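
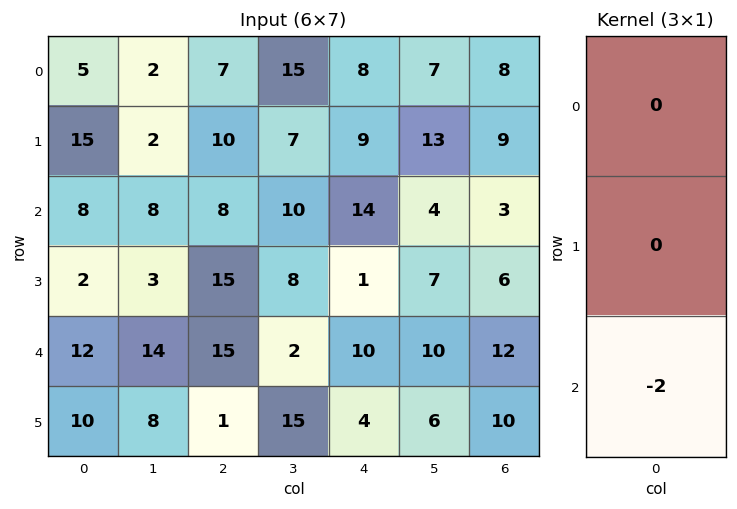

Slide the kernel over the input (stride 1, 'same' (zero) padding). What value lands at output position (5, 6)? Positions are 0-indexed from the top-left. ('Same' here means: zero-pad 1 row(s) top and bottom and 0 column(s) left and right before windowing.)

The receptive field on the zero-padded input at this output position is [12 / 10 / 0]. Elementwise product with the kernel and sum: 0·-2.

0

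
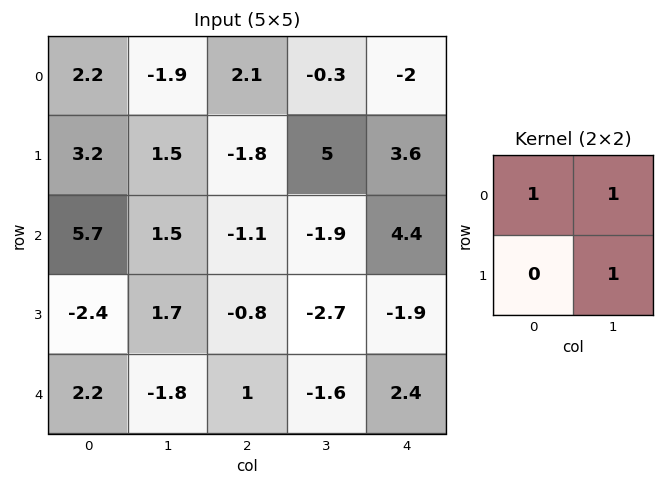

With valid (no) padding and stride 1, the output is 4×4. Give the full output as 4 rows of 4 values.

Output[0,0]: The receptive field on the input at this output position is [2.2 -1.9 / 3.2 1.5]. Elementwise product with the kernel and sum: 2.2·1 + -1.9·1 + 1.5·1.
Output[0,1]: The receptive field on the input at this output position is [-1.9 2.1 / 1.5 -1.8]. Elementwise product with the kernel and sum: -1.9·1 + 2.1·1 + -1.8·1.

1.8 -1.6 6.8 1.3
6.2 -1.4 1.3 13
8.9 -0.4 -5.7 0.6
-2.5 1.9 -5.1 -2.2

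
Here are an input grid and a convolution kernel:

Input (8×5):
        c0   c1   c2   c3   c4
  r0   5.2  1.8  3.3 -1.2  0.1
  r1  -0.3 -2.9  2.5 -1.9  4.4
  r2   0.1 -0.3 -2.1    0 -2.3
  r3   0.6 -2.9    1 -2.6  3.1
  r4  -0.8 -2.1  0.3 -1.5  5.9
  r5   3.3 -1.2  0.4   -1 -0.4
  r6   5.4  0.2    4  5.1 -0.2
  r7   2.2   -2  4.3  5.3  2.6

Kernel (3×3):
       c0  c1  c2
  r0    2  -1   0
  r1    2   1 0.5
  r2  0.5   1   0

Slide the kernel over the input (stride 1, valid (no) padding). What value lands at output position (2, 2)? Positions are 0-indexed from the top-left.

The receptive field on the input at this output position is [-2.1 0 -2.3 / 1 -2.6 3.1 / 0.3 -1.5 5.9]. Elementwise product with the kernel and sum: -2.1·2 + 0·-1 + 1·2 + -2.6·1 + 3.1·0.5 + 0.3·0.5 + -1.5·1.

-4.6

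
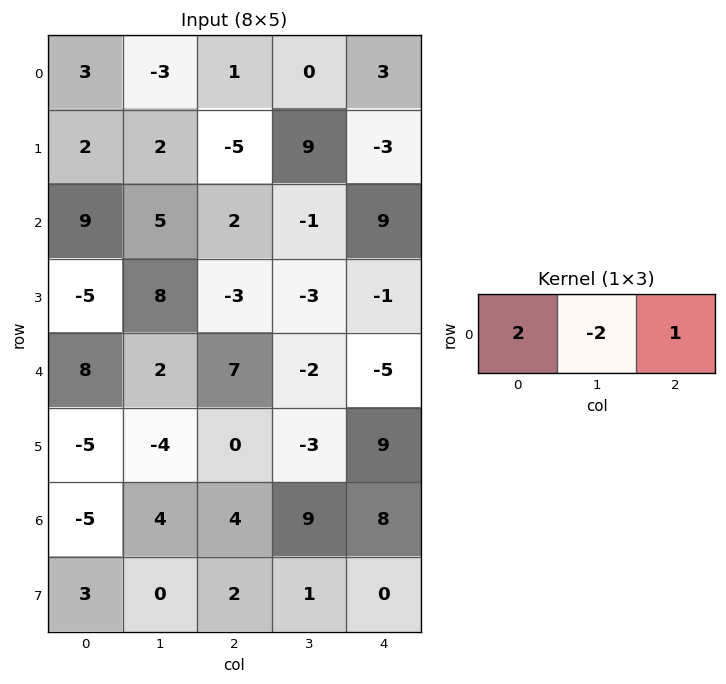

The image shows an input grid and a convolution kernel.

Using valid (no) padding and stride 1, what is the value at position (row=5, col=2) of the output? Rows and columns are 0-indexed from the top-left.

15

The receptive field on the input at this output position is [0 -3 9]. Elementwise product with the kernel and sum: 0·2 + -3·-2 + 9·1.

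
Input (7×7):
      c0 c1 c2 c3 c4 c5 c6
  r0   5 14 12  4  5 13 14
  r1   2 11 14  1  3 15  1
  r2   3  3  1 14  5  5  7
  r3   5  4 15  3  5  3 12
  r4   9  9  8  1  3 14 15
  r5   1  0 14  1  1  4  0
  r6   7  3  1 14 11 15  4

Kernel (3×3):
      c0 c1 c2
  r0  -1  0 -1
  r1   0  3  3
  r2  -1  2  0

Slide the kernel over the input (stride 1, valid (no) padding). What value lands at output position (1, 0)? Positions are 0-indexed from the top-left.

-1

The receptive field on the input at this output position is [2 11 14 / 3 3 1 / 5 4 15]. Elementwise product with the kernel and sum: 2·-1 + 14·-1 + 3·3 + 1·3 + 5·-1 + 4·2.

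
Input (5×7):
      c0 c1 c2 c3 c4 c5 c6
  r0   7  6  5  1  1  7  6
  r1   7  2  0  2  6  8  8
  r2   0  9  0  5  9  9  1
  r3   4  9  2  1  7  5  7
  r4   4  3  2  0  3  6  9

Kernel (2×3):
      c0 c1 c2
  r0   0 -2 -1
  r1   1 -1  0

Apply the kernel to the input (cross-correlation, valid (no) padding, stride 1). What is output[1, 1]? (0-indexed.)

7

The receptive field on the input at this output position is [2 0 2 / 9 0 5]. Elementwise product with the kernel and sum: 0·-2 + 2·-1 + 9·1 + 0·-1.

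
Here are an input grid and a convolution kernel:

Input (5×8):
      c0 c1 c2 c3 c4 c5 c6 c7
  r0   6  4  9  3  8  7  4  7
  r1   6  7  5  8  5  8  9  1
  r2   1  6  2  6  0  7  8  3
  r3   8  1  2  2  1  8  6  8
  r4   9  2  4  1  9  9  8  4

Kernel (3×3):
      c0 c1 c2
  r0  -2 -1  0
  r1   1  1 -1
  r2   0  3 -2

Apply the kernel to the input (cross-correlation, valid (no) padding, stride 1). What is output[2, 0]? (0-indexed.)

The receptive field on the input at this output position is [1 6 2 / 8 1 2 / 9 2 4]. Elementwise product with the kernel and sum: 1·-2 + 6·-1 + 8·1 + 1·1 + 2·-1 + 2·3 + 4·-2.

-3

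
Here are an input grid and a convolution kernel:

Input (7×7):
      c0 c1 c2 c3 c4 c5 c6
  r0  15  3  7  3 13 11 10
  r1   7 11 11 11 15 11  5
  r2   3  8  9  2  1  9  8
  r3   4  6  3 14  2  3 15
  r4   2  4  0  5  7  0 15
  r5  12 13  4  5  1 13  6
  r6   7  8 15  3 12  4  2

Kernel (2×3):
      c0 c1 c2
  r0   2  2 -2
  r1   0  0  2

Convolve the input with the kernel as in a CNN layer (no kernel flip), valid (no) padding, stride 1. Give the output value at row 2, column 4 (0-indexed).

34

The receptive field on the input at this output position is [1 9 8 / 2 3 15]. Elementwise product with the kernel and sum: 1·2 + 9·2 + 8·-2 + 15·2.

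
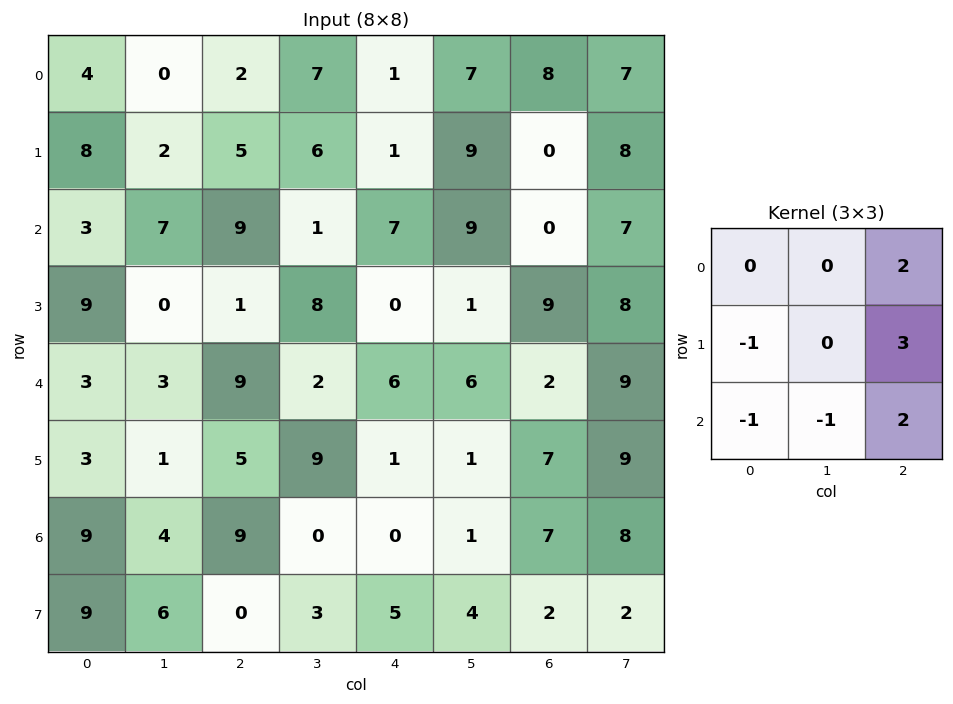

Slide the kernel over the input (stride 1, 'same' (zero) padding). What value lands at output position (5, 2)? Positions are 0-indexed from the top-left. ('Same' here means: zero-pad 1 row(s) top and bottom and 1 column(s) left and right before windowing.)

The receptive field on the zero-padded input at this output position is [3 9 2 / 1 5 9 / 4 9 0]. Elementwise product with the kernel and sum: 2·2 + 1·-1 + 9·3 + 4·-1 + 9·-1 + 0·2.

17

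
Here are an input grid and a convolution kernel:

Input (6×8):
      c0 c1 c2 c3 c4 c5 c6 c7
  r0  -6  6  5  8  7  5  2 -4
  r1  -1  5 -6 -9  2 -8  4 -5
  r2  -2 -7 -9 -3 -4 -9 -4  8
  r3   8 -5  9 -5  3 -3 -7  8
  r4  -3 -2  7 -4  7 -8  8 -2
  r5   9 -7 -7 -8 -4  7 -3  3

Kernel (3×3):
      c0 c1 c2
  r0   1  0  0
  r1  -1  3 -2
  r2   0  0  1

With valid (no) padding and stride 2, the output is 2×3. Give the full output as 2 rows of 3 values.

Output[0,0]: The receptive field on the input at this output position is [-6 6 5 / -1 5 -6 / -2 -7 -9]. Elementwise product with the kernel and sum: -6·1 + -1·-1 + 5·3 + -6·-2 + -9·1.

13 -24 -31
-36 -32 6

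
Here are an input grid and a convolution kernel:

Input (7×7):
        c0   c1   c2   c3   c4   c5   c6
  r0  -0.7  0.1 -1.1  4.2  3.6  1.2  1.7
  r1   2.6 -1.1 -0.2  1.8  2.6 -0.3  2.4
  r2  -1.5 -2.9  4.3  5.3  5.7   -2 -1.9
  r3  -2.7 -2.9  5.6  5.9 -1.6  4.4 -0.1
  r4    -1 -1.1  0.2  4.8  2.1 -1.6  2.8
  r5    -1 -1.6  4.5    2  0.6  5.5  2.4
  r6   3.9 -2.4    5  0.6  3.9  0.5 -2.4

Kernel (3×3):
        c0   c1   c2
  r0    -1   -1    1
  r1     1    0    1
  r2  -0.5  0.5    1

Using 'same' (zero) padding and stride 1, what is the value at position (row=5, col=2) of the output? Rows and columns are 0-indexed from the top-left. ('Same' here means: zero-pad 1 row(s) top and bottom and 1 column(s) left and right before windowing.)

The receptive field on the zero-padded input at this output position is [-1.1 0.2 4.8 / -1.6 4.5 2 / -2.4 5 0.6]. Elementwise product with the kernel and sum: -1.1·-1 + 0.2·-1 + 4.8·1 + -1.6·1 + 2·1 + -2.4·-0.5 + 5·0.5 + 0.6·1.

10.4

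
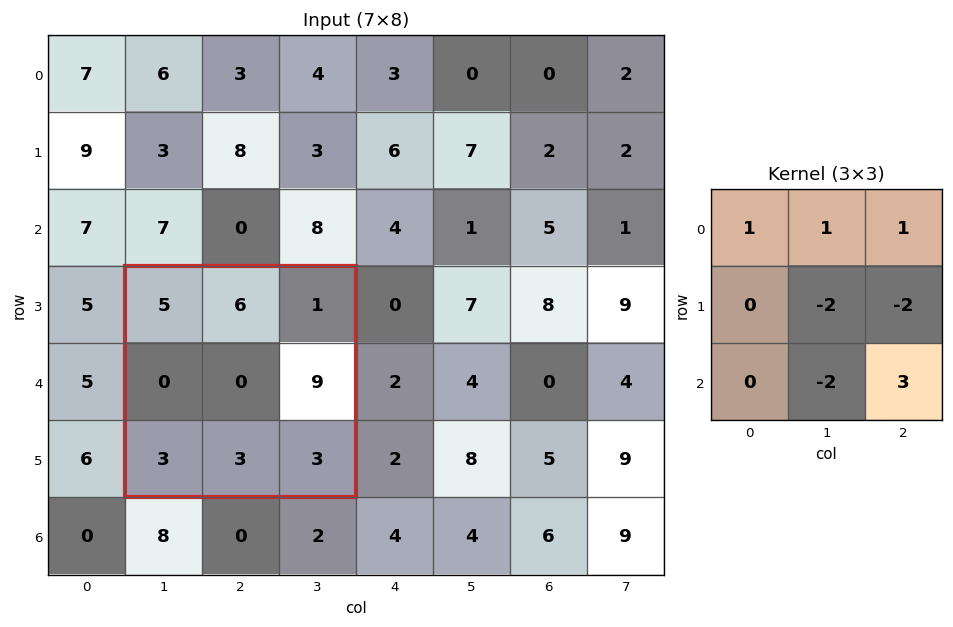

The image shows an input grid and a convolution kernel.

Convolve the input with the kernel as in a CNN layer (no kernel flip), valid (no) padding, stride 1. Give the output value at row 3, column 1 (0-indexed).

-3

The receptive field on the input at this output position is [5 6 1 / 0 0 9 / 3 3 3]. Elementwise product with the kernel and sum: 5·1 + 6·1 + 1·1 + 0·-2 + 9·-2 + 3·-2 + 3·3.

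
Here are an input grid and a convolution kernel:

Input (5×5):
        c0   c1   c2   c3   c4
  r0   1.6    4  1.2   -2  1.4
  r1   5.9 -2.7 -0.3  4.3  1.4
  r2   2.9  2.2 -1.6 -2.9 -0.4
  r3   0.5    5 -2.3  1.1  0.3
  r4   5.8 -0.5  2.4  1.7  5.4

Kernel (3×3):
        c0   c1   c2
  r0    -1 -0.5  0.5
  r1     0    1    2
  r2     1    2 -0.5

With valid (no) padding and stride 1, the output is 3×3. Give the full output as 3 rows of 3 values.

Output[0,0]: The receptive field on the input at this output position is [1.6 4 1.2 / 5.9 -2.7 -0.3 / 2.9 2.2 -1.6]. Elementwise product with the kernel and sum: 1.6·-1 + 4·-0.5 + 1.2·0.5 + -2.7·1 + -0.3·2 + 2.9·1 + 2.2·2 + -1.6·-0.5.
Output[0,1]: The receptive field on the input at this output position is [4 1.2 -2 / -2.7 -0.3 4.3 / 2.2 -1.6 -2.9]. Elementwise product with the kernel and sum: 4·-1 + 1.2·-0.5 + -2·0.5 + -0.3·1 + 4.3·2 + 2.2·1 + -1.6·2 + -2.9·-0.5.

1.8 3.15 0.4
5.95 -2.55 -5.1
-0.8 0.5 7.65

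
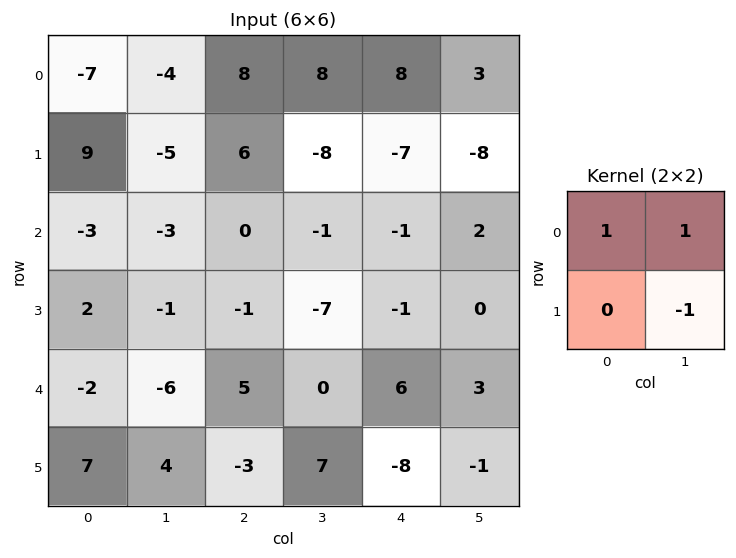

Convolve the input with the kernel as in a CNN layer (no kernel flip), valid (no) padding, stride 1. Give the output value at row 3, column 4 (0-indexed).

-4

The receptive field on the input at this output position is [-1 0 / 6 3]. Elementwise product with the kernel and sum: -1·1 + 0·1 + 3·-1.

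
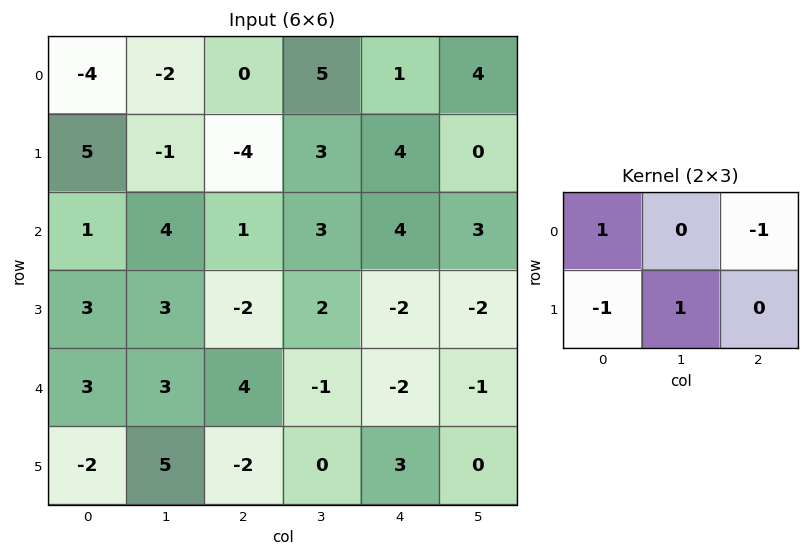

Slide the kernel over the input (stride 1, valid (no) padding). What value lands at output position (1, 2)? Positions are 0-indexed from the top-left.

-6

The receptive field on the input at this output position is [-4 3 4 / 1 3 4]. Elementwise product with the kernel and sum: -4·1 + 4·-1 + 1·-1 + 3·1.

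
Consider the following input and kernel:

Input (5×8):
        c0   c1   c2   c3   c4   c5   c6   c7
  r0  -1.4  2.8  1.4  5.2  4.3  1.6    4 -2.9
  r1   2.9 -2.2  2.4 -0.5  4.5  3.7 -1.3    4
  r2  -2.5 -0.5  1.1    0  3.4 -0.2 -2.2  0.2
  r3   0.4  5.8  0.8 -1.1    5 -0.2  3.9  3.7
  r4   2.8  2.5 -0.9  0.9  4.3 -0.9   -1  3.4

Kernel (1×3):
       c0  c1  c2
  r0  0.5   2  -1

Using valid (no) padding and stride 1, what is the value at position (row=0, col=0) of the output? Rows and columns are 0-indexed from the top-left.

The receptive field on the input at this output position is [-1.4 2.8 1.4]. Elementwise product with the kernel and sum: -1.4·0.5 + 2.8·2 + 1.4·-1.

3.5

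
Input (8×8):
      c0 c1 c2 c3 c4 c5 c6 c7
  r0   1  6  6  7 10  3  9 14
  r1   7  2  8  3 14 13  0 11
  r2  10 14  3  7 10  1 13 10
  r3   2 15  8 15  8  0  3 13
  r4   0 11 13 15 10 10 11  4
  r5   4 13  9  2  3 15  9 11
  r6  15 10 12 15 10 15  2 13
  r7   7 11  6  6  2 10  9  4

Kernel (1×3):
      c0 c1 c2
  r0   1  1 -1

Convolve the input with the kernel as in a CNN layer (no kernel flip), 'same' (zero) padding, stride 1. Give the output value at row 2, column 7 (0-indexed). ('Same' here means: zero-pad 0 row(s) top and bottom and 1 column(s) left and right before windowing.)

23

The receptive field on the zero-padded input at this output position is [13 10 0]. Elementwise product with the kernel and sum: 13·1 + 10·1 + 0·-1.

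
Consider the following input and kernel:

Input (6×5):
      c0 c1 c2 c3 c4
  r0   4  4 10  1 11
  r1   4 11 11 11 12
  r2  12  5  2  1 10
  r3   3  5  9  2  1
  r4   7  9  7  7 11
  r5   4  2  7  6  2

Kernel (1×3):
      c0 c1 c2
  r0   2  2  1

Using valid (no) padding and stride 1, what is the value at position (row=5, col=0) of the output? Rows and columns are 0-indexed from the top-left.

The receptive field on the input at this output position is [4 2 7]. Elementwise product with the kernel and sum: 4·2 + 2·2 + 7·1.

19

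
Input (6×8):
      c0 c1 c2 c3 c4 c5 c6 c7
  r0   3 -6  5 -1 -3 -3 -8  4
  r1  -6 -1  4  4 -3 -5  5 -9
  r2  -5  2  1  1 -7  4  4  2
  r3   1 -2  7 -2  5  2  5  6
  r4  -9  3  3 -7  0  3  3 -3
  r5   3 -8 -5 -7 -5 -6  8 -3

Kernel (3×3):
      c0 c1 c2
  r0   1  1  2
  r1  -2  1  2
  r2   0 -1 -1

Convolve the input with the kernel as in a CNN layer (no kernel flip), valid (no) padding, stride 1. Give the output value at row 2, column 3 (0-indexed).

The receptive field on the input at this output position is [1 -7 4 / -2 5 2 / -7 0 3]. Elementwise product with the kernel and sum: 1·1 + -7·1 + 4·2 + -2·-2 + 5·1 + 2·2 + 0·-1 + 3·-1.

12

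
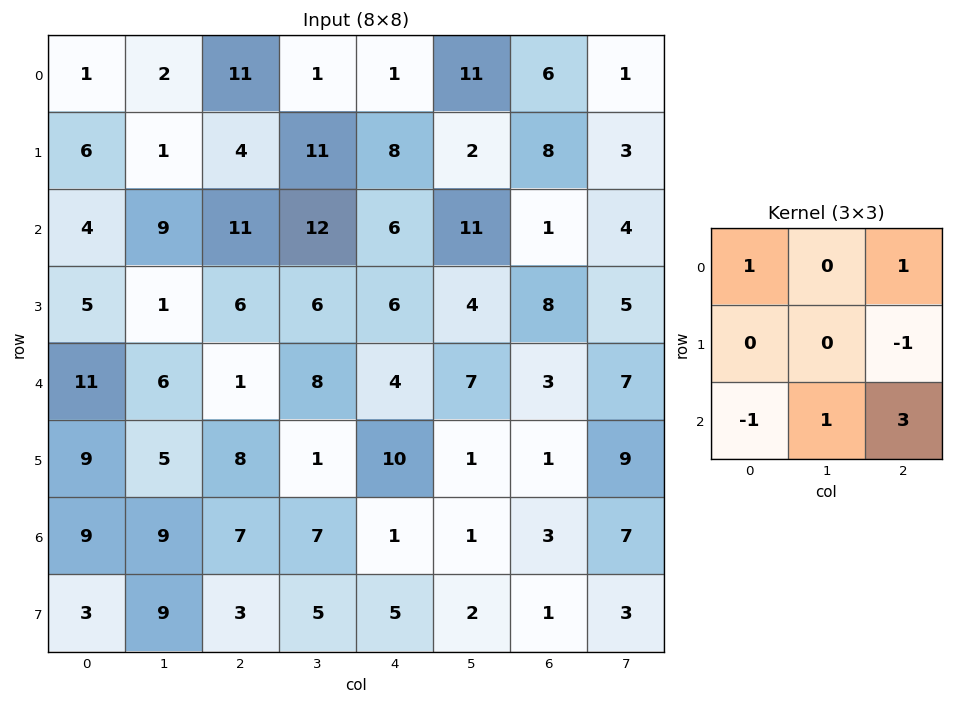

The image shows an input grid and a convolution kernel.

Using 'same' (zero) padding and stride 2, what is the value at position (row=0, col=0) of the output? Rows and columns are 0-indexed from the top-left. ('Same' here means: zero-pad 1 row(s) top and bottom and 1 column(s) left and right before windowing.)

7

The receptive field on the zero-padded input at this output position is [0 0 0 / 0 1 2 / 0 6 1]. Elementwise product with the kernel and sum: 0·1 + 0·1 + 2·-1 + 0·-1 + 6·1 + 1·3.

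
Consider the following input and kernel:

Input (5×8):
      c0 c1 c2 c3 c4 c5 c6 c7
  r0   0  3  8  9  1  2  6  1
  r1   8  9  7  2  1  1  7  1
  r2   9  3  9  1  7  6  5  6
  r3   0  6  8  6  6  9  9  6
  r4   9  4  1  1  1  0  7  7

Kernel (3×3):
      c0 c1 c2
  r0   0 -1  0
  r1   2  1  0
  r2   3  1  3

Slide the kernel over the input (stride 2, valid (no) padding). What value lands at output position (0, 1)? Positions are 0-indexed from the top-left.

The receptive field on the input at this output position is [8 9 1 / 7 2 1 / 9 1 7]. Elementwise product with the kernel and sum: 9·-1 + 7·2 + 2·1 + 9·3 + 1·1 + 7·3.

56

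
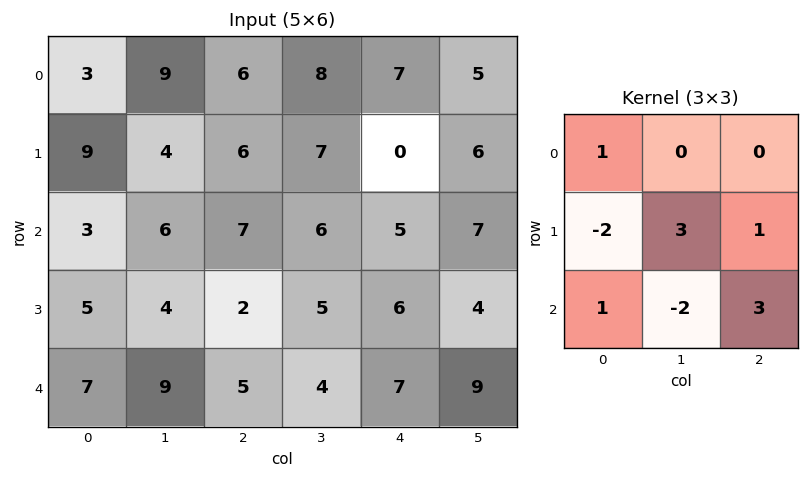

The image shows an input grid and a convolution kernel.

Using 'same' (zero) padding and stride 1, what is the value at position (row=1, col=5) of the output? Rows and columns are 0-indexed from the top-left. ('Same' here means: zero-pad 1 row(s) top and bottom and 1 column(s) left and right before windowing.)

16

The receptive field on the zero-padded input at this output position is [7 5 0 / 0 6 0 / 5 7 0]. Elementwise product with the kernel and sum: 7·1 + 0·-2 + 6·3 + 0·1 + 5·1 + 7·-2 + 0·3.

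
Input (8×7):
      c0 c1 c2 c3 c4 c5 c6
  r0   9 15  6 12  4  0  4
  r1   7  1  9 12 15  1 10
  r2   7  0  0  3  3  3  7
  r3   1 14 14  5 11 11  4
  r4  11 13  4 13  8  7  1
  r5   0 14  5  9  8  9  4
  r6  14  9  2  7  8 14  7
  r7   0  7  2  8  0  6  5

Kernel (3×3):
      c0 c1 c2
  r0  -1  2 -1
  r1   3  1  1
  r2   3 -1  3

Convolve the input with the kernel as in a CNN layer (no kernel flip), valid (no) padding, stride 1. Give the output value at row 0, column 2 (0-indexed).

The receptive field on the input at this output position is [6 12 4 / 9 12 15 / 0 3 3]. Elementwise product with the kernel and sum: 6·-1 + 12·2 + 4·-1 + 9·3 + 12·1 + 15·1 + 0·3 + 3·-1 + 3·3.

74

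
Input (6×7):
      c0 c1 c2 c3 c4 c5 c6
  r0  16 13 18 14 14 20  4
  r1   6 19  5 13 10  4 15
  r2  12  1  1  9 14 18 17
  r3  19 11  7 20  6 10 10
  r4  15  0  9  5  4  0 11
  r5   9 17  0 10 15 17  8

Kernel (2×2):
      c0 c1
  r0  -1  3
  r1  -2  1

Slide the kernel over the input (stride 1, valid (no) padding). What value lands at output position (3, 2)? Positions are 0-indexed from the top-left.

40

The receptive field on the input at this output position is [7 20 / 9 5]. Elementwise product with the kernel and sum: 7·-1 + 20·3 + 9·-2 + 5·1.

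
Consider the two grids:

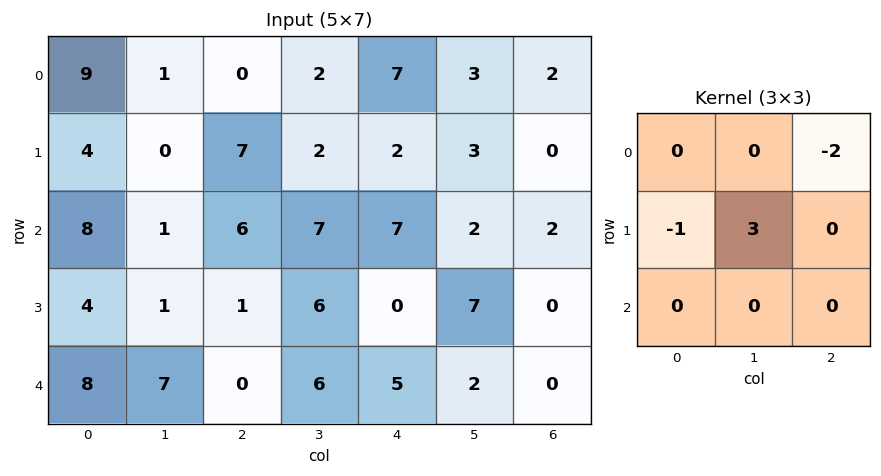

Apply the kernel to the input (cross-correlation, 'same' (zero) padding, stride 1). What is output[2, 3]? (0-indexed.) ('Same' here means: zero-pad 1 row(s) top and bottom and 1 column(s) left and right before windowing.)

11

The receptive field on the zero-padded input at this output position is [7 2 2 / 6 7 7 / 1 6 0]. Elementwise product with the kernel and sum: 2·-2 + 6·-1 + 7·3.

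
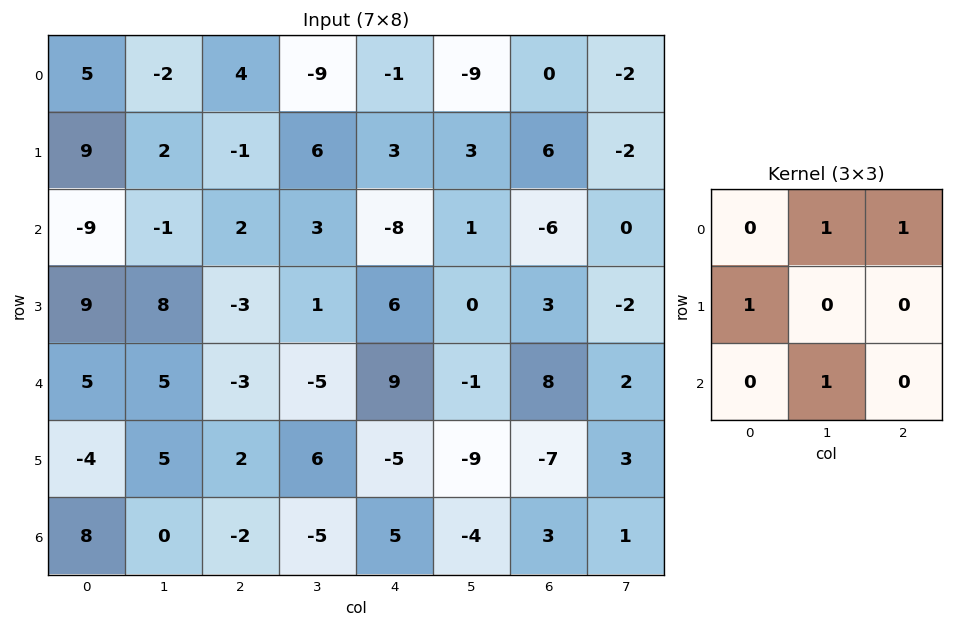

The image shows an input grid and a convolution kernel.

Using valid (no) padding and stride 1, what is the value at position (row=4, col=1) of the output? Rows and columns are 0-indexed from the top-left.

-5

The receptive field on the input at this output position is [5 -3 -5 / 5 2 6 / 0 -2 -5]. Elementwise product with the kernel and sum: -3·1 + -5·1 + 5·1 + -2·1.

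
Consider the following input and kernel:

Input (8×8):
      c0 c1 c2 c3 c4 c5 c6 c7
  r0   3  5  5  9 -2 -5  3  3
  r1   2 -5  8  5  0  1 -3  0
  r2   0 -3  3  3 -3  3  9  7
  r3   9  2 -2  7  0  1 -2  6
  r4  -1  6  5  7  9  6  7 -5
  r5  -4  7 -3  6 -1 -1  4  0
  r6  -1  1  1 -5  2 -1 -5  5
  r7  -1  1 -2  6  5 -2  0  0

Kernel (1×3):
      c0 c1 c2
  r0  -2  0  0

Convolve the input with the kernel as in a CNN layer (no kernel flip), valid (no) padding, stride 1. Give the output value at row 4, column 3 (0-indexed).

-14

The receptive field on the input at this output position is [7 9 6]. Elementwise product with the kernel and sum: 7·-2.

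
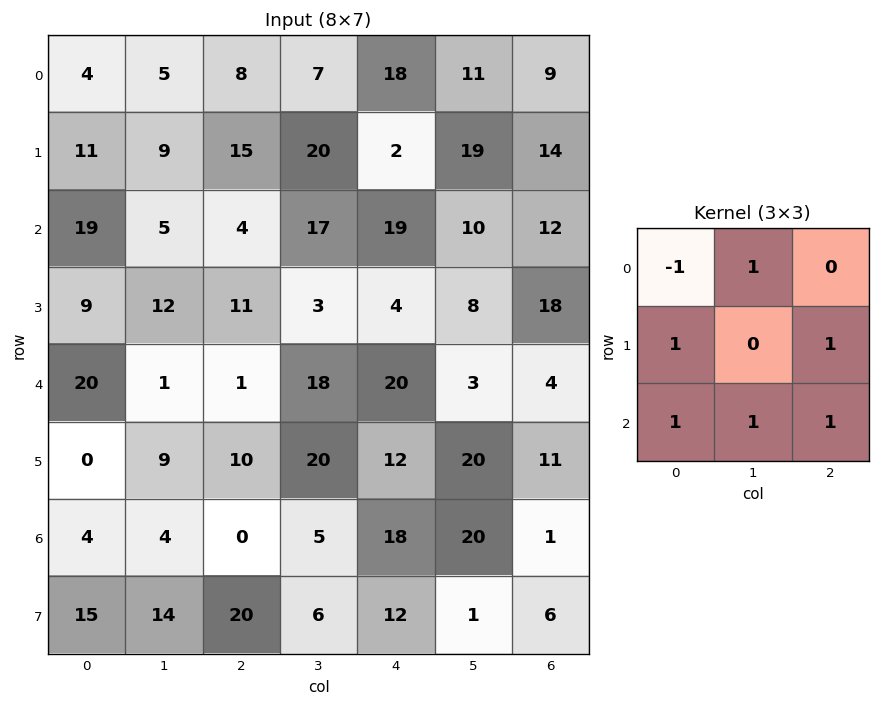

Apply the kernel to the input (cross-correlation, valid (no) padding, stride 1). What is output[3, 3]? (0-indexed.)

74

The receptive field on the input at this output position is [3 4 8 / 18 20 3 / 20 12 20]. Elementwise product with the kernel and sum: 3·-1 + 4·1 + 18·1 + 3·1 + 20·1 + 12·1 + 20·1.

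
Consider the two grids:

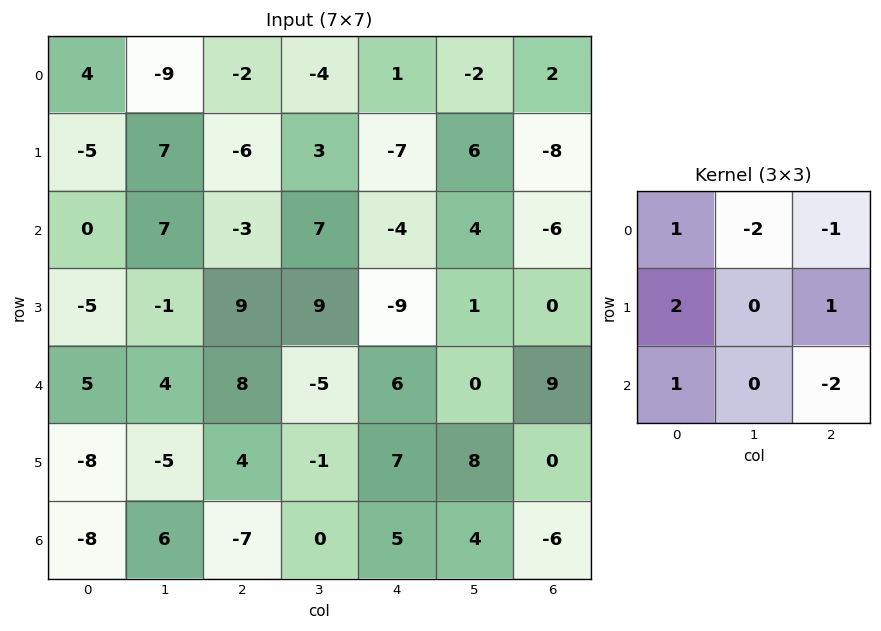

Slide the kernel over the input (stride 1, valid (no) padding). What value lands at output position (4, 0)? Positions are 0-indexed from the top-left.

The receptive field on the input at this output position is [5 4 8 / -8 -5 4 / -8 6 -7]. Elementwise product with the kernel and sum: 5·1 + 4·-2 + 8·-1 + -8·2 + 4·1 + -8·1 + -7·-2.

-17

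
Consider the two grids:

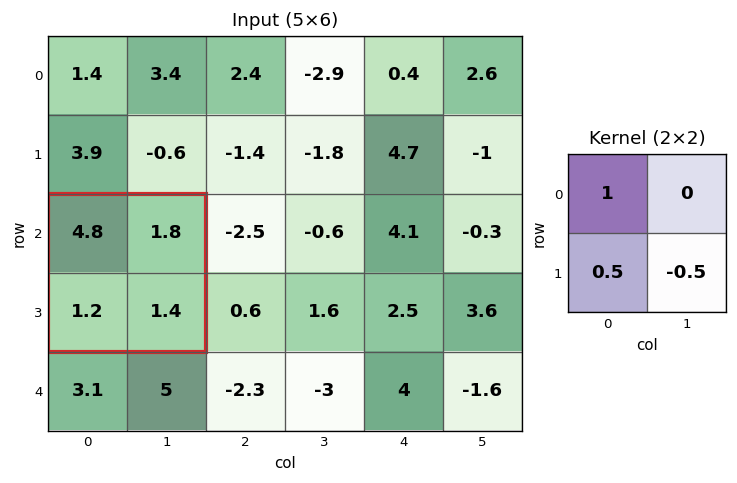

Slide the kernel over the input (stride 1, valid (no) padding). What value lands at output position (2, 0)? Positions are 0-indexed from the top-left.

4.7

The receptive field on the input at this output position is [4.8 1.8 / 1.2 1.4]. Elementwise product with the kernel and sum: 4.8·1 + 1.2·0.5 + 1.4·-0.5.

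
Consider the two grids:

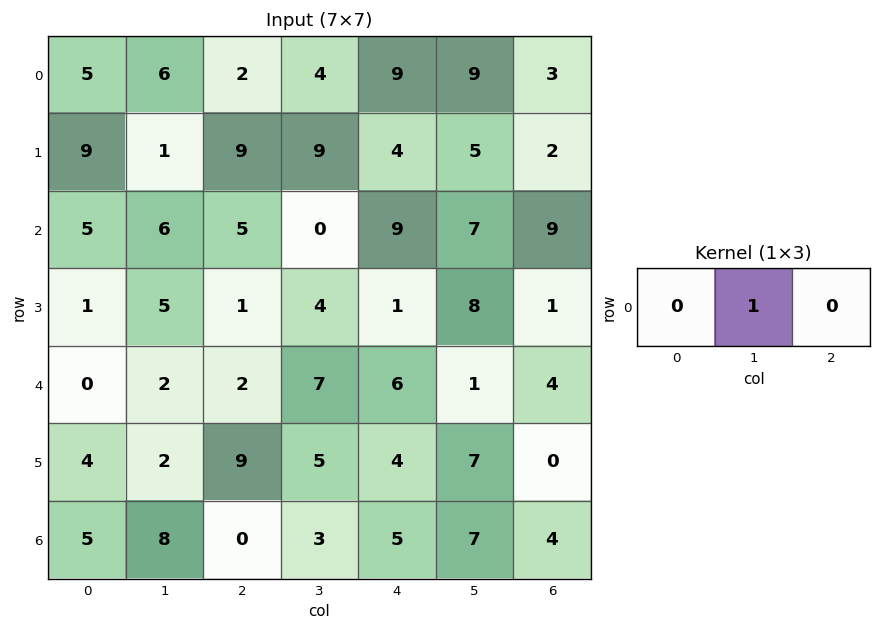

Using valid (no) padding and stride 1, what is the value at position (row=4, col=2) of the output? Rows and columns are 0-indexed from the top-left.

The receptive field on the input at this output position is [2 7 6]. Elementwise product with the kernel and sum: 7·1.

7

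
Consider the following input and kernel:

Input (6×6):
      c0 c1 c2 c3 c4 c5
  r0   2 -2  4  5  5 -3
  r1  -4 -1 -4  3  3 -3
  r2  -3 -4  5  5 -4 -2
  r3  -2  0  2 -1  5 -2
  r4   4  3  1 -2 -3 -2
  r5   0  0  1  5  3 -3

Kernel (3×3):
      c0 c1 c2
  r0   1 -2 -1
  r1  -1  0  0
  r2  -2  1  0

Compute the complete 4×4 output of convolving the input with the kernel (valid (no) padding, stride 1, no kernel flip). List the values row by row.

Output[0,0]: The receptive field on the input at this output position is [2 -2 4 / -4 -1 -4 / -3 -4 5]. Elementwise product with the kernel and sum: 2·1 + -2·-2 + 4·-1 + -4·-1 + -3·-2 + -4·1.
Output[0,1]: The receptive field on the input at this output position is [-2 4 5 / -1 -4 3 / -4 5 5]. Elementwise product with the kernel and sum: -2·1 + 4·-2 + 5·-1 + -1·-1 + -4·-2 + 5·1.

8 -1 -12 -19
9 10 -23 2
-3 -24 -7 17
-8 -5 1 -14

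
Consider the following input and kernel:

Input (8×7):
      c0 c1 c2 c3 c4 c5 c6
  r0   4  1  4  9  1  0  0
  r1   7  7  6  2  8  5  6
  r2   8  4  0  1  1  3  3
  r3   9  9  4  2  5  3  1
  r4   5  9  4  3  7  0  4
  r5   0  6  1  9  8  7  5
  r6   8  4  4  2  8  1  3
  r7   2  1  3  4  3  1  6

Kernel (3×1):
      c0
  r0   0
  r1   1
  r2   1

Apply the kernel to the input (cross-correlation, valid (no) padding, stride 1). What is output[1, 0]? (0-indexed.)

The receptive field on the input at this output position is [7 / 8 / 9]. Elementwise product with the kernel and sum: 8·1 + 9·1.

17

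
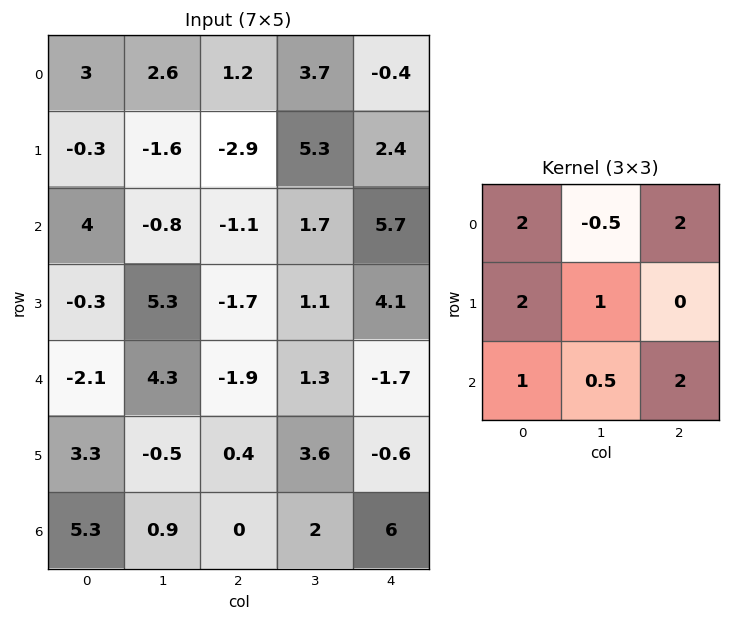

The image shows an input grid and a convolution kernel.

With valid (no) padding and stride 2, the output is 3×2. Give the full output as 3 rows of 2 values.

6.3 10.4
7.15 1.4
1.7 9.55

Output[0,0]: The receptive field on the input at this output position is [3 2.6 1.2 / -0.3 -1.6 -2.9 / 4 -0.8 -1.1]. Elementwise product with the kernel and sum: 3·2 + 2.6·-0.5 + 1.2·2 + -0.3·2 + -1.6·1 + 4·1 + -0.8·0.5 + -1.1·2.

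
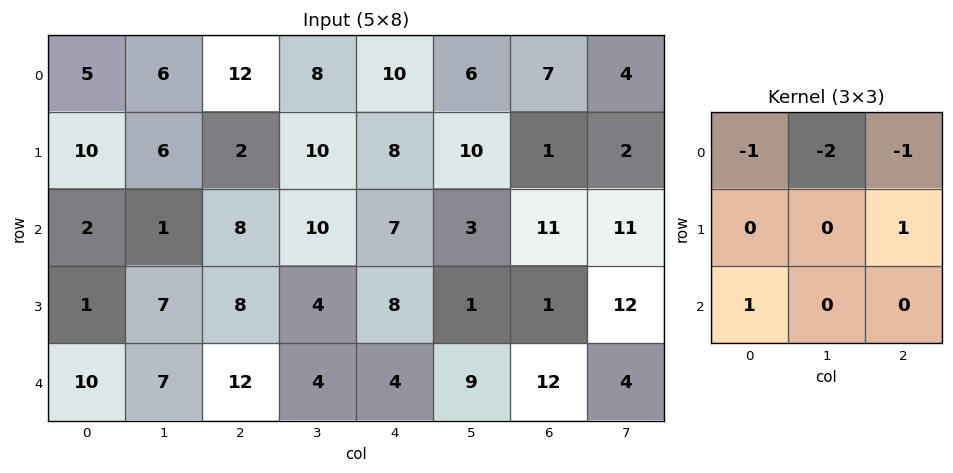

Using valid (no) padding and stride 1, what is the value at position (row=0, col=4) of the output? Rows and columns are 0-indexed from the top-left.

-21

The receptive field on the input at this output position is [10 6 7 / 8 10 1 / 7 3 11]. Elementwise product with the kernel and sum: 10·-1 + 6·-2 + 7·-1 + 1·1 + 7·1.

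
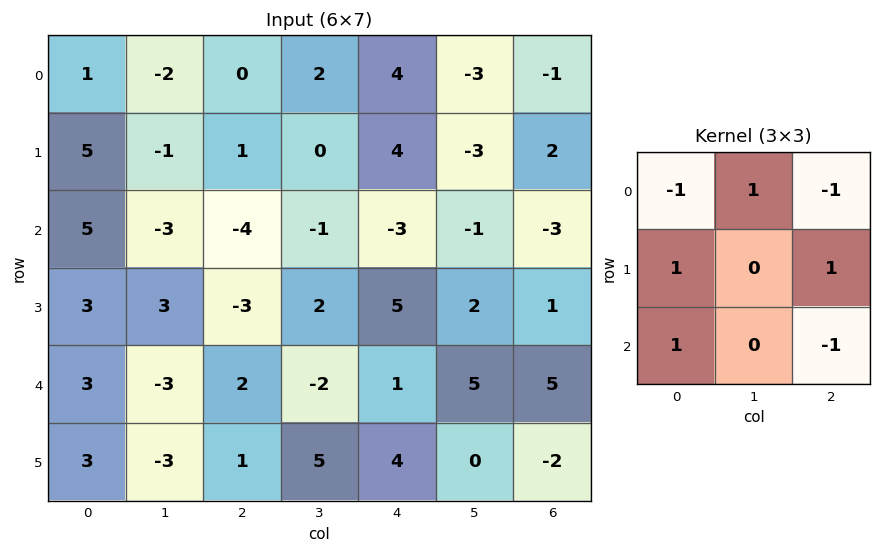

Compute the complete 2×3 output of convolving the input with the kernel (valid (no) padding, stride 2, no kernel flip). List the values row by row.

12 2 0
-3 9 7

Output[0,0]: The receptive field on the input at this output position is [1 -2 0 / 5 -1 1 / 5 -3 -4]. Elementwise product with the kernel and sum: 1·-1 + -2·1 + 0·-1 + 5·1 + 1·1 + 5·1 + -4·-1.
Output[0,1]: The receptive field on the input at this output position is [0 2 4 / 1 0 4 / -4 -1 -3]. Elementwise product with the kernel and sum: 0·-1 + 2·1 + 4·-1 + 1·1 + 4·1 + -4·1 + -3·-1.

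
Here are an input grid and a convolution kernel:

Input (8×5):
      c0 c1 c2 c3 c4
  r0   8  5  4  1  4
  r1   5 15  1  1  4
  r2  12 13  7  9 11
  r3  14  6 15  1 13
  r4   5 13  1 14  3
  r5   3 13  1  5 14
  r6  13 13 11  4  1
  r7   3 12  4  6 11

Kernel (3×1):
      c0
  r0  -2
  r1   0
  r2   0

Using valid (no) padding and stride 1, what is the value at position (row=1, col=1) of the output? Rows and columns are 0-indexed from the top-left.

-30

The receptive field on the input at this output position is [15 / 13 / 6]. Elementwise product with the kernel and sum: 15·-2.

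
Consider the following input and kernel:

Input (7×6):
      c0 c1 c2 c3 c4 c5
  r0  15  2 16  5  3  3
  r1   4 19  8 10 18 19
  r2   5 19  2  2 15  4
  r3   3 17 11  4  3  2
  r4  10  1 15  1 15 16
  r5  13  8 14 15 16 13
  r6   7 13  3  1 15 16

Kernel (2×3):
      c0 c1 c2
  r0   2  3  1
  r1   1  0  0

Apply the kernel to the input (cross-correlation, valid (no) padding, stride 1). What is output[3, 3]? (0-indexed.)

The receptive field on the input at this output position is [4 3 2 / 1 15 16]. Elementwise product with the kernel and sum: 4·2 + 3·3 + 2·1 + 1·1.

20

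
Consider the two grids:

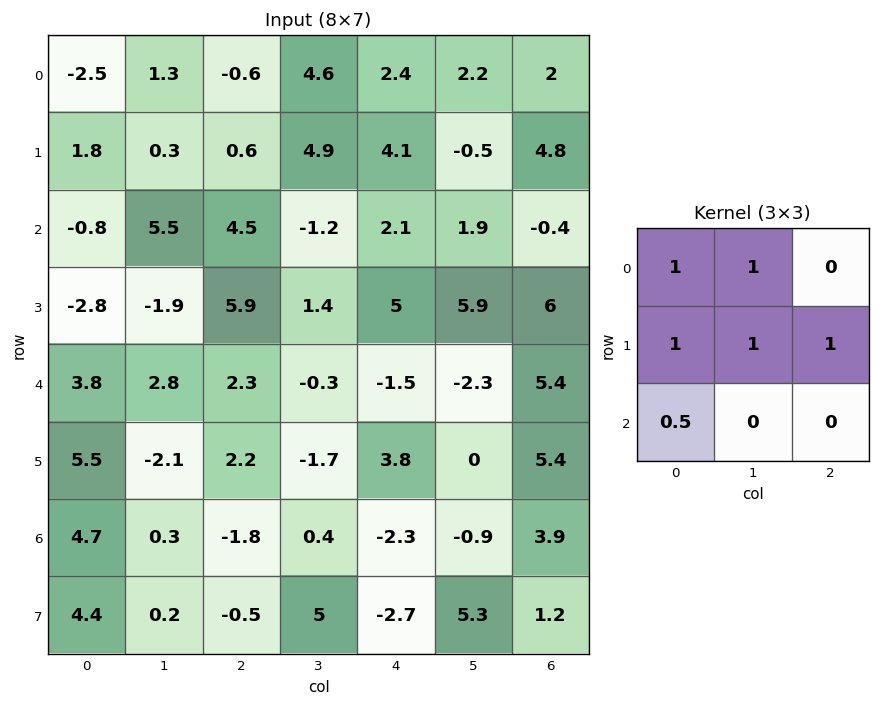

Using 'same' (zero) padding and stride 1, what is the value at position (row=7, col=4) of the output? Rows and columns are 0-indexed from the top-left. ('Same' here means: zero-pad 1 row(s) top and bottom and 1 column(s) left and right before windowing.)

5.7

The receptive field on the zero-padded input at this output position is [0.4 -2.3 -0.9 / 5 -2.7 5.3 / 0 0 0]. Elementwise product with the kernel and sum: 0.4·1 + -2.3·1 + 5·1 + -2.7·1 + 5.3·1 + 0·0.5.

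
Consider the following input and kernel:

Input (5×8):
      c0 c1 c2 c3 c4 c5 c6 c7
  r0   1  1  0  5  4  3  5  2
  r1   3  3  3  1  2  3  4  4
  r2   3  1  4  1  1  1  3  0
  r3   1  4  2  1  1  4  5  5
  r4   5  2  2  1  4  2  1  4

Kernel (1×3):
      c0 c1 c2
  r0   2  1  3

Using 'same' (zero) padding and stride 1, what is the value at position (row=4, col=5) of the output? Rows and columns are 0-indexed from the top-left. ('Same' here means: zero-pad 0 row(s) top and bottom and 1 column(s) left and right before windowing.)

The receptive field on the zero-padded input at this output position is [4 2 1]. Elementwise product with the kernel and sum: 4·2 + 2·1 + 1·3.

13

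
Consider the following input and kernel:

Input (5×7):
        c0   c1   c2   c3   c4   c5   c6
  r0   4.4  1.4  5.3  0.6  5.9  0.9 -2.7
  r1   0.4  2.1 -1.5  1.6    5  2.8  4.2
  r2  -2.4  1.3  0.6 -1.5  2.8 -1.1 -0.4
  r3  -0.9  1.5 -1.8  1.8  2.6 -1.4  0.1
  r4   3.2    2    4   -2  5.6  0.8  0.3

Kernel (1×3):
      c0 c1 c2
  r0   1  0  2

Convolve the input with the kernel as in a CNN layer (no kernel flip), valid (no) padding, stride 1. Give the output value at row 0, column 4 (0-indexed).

The receptive field on the input at this output position is [5.9 0.9 -2.7]. Elementwise product with the kernel and sum: 5.9·1 + -2.7·2.

0.5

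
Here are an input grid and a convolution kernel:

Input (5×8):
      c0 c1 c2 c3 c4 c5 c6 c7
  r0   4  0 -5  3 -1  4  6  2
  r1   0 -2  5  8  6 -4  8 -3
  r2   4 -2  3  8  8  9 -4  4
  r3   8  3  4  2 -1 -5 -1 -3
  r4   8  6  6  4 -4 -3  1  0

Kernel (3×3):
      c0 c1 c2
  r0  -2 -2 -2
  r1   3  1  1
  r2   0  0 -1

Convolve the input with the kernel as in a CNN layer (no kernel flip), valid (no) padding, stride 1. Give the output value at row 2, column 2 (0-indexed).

The receptive field on the input at this output position is [3 8 8 / 4 2 -1 / 6 4 -4]. Elementwise product with the kernel and sum: 3·-2 + 8·-2 + 8·-2 + 4·3 + 2·1 + -1·1 + -4·-1.

-21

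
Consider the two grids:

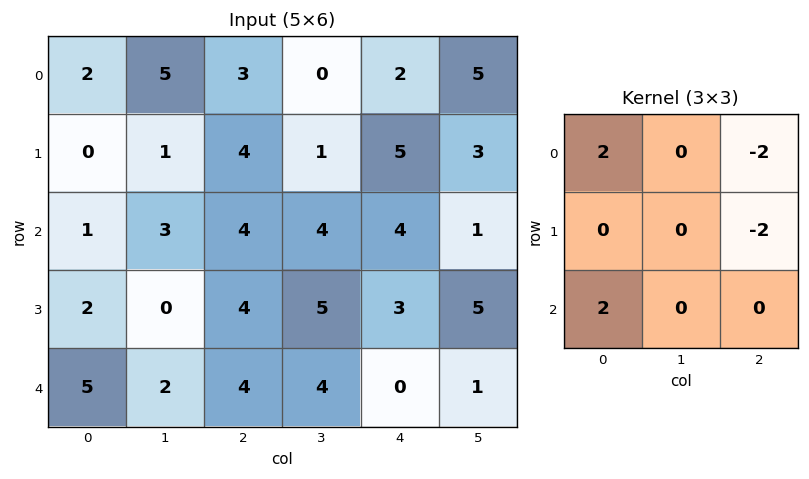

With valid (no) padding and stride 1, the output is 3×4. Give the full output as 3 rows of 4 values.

Output[0,0]: The receptive field on the input at this output position is [2 5 3 / 0 1 4 / 1 3 4]. Elementwise product with the kernel and sum: 2·2 + 3·-2 + 4·-2 + 1·2.
Output[0,1]: The receptive field on the input at this output position is [5 3 0 / 1 4 1 / 3 4 4]. Elementwise product with the kernel and sum: 5·2 + 0·-2 + 1·-2 + 3·2.

-8 14 0 -8
-12 -8 -2 4
-4 -8 2 4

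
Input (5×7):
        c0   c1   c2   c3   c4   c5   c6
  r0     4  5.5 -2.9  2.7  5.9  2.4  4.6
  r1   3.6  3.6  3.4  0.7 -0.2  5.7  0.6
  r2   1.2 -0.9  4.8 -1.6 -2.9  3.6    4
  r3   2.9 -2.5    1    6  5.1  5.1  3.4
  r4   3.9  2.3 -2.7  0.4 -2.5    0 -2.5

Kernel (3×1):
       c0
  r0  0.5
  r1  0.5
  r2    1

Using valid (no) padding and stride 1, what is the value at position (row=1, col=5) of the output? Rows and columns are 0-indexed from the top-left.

The receptive field on the input at this output position is [5.7 / 3.6 / 5.1]. Elementwise product with the kernel and sum: 5.7·0.5 + 3.6·0.5 + 5.1·1.

9.75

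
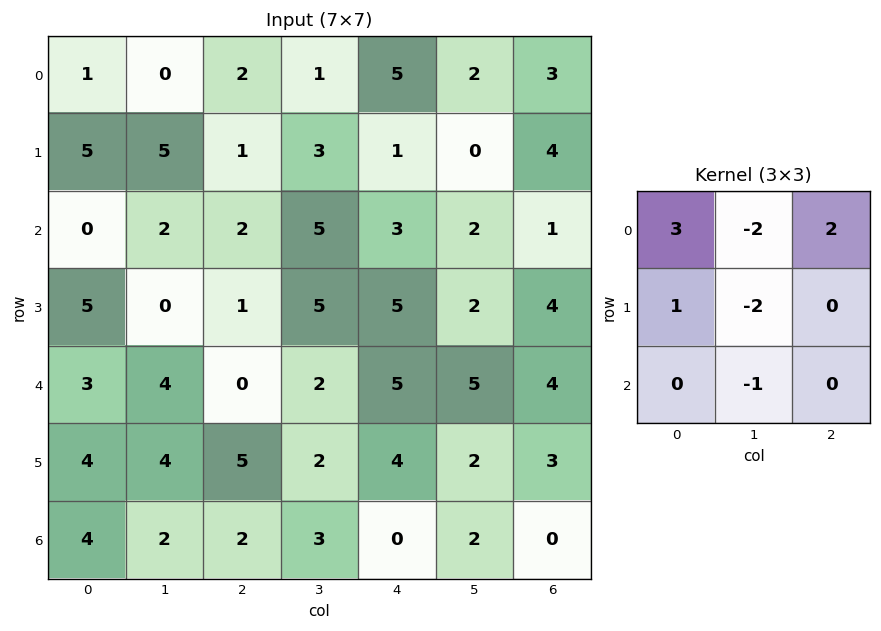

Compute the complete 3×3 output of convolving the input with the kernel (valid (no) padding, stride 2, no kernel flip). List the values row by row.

0 4 16
1 -9 3
-5 4 11

Output[0,0]: The receptive field on the input at this output position is [1 0 2 / 5 5 1 / 0 2 2]. Elementwise product with the kernel and sum: 1·3 + 0·-2 + 2·2 + 5·1 + 5·-2 + 2·-1.
Output[0,1]: The receptive field on the input at this output position is [2 1 5 / 1 3 1 / 2 5 3]. Elementwise product with the kernel and sum: 2·3 + 1·-2 + 5·2 + 1·1 + 3·-2 + 5·-1.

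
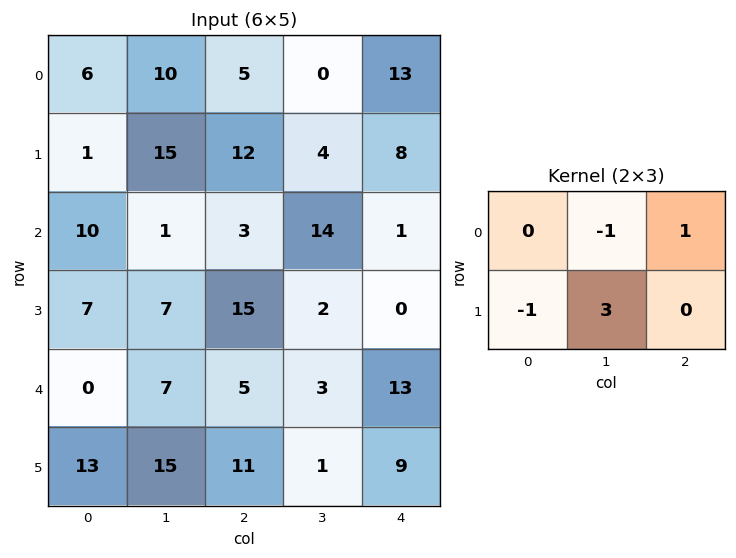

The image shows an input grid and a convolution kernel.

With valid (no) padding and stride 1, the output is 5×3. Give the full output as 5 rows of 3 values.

Output[0,0]: The receptive field on the input at this output position is [6 10 5 / 1 15 12]. Elementwise product with the kernel and sum: 10·-1 + 5·1 + 1·-1 + 15·3.

39 16 13
-10 0 43
16 49 -22
29 -5 2
30 16 2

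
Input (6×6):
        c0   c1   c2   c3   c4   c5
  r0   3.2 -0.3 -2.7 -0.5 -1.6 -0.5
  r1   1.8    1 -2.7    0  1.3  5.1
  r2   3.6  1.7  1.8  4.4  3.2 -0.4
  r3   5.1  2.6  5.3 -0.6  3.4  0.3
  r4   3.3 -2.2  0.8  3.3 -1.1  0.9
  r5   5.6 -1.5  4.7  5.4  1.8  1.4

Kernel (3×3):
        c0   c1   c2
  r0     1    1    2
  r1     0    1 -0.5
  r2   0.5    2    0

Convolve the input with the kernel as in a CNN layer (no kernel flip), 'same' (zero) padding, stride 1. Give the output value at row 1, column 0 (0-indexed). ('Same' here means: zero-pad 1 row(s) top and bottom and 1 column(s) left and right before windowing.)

11.1

The receptive field on the zero-padded input at this output position is [0 3.2 -0.3 / 0 1.8 1 / 0 3.6 1.7]. Elementwise product with the kernel and sum: 0·1 + 3.2·1 + -0.3·2 + 1.8·1 + 1·-0.5 + 0·0.5 + 3.6·2.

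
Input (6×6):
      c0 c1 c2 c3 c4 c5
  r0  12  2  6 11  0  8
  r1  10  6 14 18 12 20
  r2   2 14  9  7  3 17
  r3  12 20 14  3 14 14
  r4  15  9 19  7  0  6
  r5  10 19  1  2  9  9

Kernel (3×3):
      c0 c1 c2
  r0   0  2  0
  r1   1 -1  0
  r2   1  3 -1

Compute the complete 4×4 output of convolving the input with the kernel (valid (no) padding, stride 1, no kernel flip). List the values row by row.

Output[0,0]: The receptive field on the input at this output position is [12 2 6 / 10 6 14 / 2 14 9]. Elementwise product with the kernel and sum: 2·2 + 10·1 + 6·-1 + 2·1 + 14·3 + 9·-1.
Output[0,1]: The receptive field on the input at this output position is [2 6 11 / 6 14 18 / 14 9 7]. Elementwise product with the kernel and sum: 6·2 + 6·1 + 14·-1 + 14·1 + 9·3 + 7·-1.

43 38 45 5
58 92 47 59
43 83 65 -4
112 38 16 55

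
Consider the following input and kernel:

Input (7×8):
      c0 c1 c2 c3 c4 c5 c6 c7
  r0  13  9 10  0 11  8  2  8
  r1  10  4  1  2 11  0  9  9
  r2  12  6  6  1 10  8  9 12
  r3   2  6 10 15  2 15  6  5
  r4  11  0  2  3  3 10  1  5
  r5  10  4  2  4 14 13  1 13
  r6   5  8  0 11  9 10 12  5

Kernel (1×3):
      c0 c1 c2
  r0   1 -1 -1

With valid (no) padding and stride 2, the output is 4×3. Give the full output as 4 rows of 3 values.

Output[0,0]: The receptive field on the input at this output position is [13 9 10]. Elementwise product with the kernel and sum: 13·1 + 9·-1 + 10·-1.

-6 -1 1
0 -5 -7
9 -4 -8
-3 -20 -13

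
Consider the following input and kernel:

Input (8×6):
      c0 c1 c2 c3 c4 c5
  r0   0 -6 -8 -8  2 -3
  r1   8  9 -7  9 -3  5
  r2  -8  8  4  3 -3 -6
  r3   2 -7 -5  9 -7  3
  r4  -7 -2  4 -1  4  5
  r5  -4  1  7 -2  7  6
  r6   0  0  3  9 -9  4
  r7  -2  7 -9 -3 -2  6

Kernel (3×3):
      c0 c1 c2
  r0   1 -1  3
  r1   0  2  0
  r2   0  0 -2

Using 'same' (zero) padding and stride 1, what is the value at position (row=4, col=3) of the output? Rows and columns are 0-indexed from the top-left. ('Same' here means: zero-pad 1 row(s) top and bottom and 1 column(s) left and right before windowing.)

-51

The receptive field on the zero-padded input at this output position is [-5 9 -7 / 4 -1 4 / 7 -2 7]. Elementwise product with the kernel and sum: -5·1 + 9·-1 + -7·3 + -1·2 + 7·-2.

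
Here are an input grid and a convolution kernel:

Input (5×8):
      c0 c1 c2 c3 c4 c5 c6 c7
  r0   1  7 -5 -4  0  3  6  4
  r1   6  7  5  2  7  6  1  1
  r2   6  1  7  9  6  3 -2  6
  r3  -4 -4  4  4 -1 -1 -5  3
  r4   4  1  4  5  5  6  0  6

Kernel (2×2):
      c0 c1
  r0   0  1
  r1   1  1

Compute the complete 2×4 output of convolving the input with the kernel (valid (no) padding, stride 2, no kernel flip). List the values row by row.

Output[0,0]: The receptive field on the input at this output position is [1 7 / 6 7]. Elementwise product with the kernel and sum: 7·1 + 6·1 + 7·1.
Output[0,1]: The receptive field on the input at this output position is [-5 -4 / 5 2]. Elementwise product with the kernel and sum: -4·1 + 5·1 + 2·1.

20 3 16 6
-7 17 1 4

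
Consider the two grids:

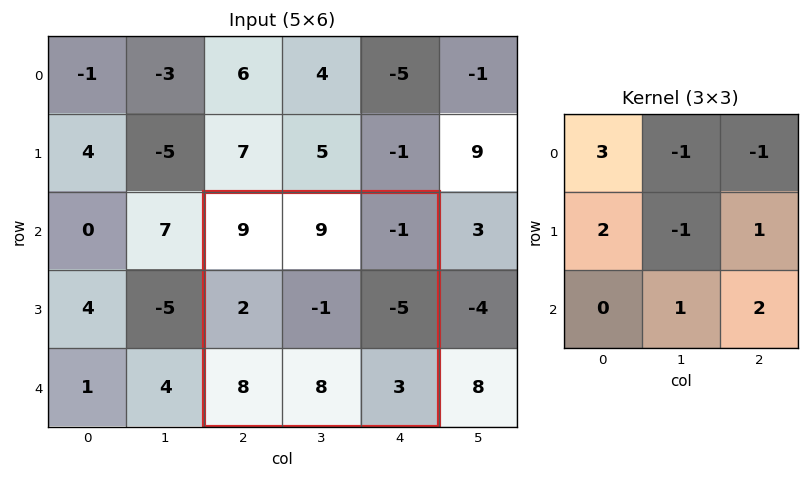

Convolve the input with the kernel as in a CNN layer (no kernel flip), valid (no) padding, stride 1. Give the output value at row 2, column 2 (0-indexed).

33

The receptive field on the input at this output position is [9 9 -1 / 2 -1 -5 / 8 8 3]. Elementwise product with the kernel and sum: 9·3 + 9·-1 + -1·-1 + 2·2 + -1·-1 + -5·1 + 8·1 + 3·2.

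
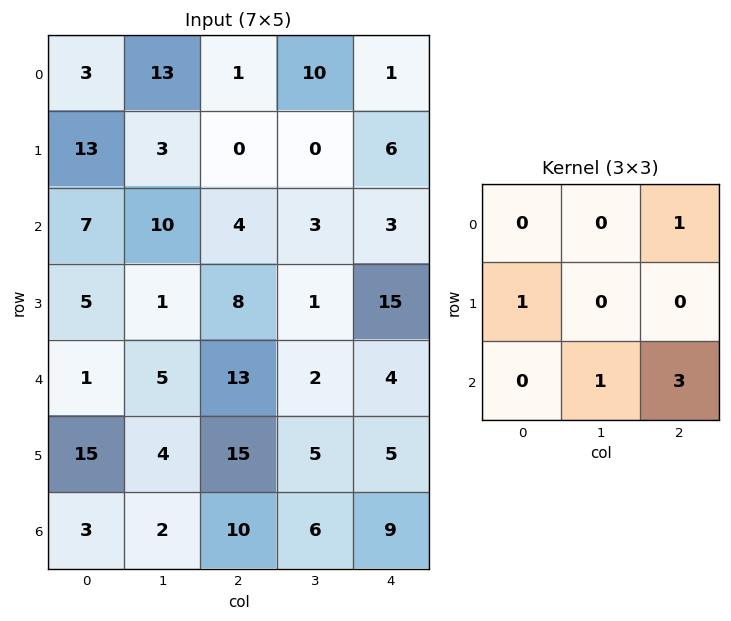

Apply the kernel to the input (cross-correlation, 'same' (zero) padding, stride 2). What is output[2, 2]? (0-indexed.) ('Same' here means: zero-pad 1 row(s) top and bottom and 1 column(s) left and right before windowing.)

7

The receptive field on the zero-padded input at this output position is [1 15 0 / 2 4 0 / 5 5 0]. Elementwise product with the kernel and sum: 0·1 + 2·1 + 5·1 + 0·3.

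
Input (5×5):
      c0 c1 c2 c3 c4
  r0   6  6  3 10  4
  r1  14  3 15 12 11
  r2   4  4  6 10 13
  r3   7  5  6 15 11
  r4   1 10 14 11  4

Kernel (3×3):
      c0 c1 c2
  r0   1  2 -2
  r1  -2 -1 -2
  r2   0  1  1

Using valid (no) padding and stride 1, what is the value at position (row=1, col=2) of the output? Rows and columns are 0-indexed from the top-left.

-5

The receptive field on the input at this output position is [15 12 11 / 6 10 13 / 6 15 11]. Elementwise product with the kernel and sum: 15·1 + 12·2 + 11·-2 + 6·-2 + 10·-1 + 13·-2 + 15·1 + 11·1.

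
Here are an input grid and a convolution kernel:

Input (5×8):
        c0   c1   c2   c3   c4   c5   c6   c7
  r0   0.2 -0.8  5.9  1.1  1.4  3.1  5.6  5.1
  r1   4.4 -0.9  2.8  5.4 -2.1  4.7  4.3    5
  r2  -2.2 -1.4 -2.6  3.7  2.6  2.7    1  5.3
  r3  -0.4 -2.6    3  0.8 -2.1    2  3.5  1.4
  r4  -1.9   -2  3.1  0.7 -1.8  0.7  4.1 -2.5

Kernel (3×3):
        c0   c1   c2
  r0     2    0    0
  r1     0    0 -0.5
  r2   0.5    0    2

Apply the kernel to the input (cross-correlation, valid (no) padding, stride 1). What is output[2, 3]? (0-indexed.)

The receptive field on the input at this output position is [3.7 2.6 2.7 / 0.8 -2.1 2 / 0.7 -1.8 0.7]. Elementwise product with the kernel and sum: 3.7·2 + 2·-0.5 + 0.7·0.5 + 0.7·2.

8.15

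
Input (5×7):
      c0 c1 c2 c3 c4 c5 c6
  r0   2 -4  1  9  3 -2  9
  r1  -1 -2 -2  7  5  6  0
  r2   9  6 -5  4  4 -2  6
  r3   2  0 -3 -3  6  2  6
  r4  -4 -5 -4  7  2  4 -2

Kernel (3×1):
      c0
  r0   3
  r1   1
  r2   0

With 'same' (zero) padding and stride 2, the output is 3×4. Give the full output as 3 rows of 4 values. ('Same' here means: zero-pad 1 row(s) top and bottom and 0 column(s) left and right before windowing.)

2 1 3 9
6 -11 19 6
2 -13 20 16

Output[0,0]: The receptive field on the zero-padded input at this output position is [0 / 2 / -1]. Elementwise product with the kernel and sum: 0·3 + 2·1.
Output[0,1]: The receptive field on the zero-padded input at this output position is [0 / 1 / -2]. Elementwise product with the kernel and sum: 0·3 + 1·1.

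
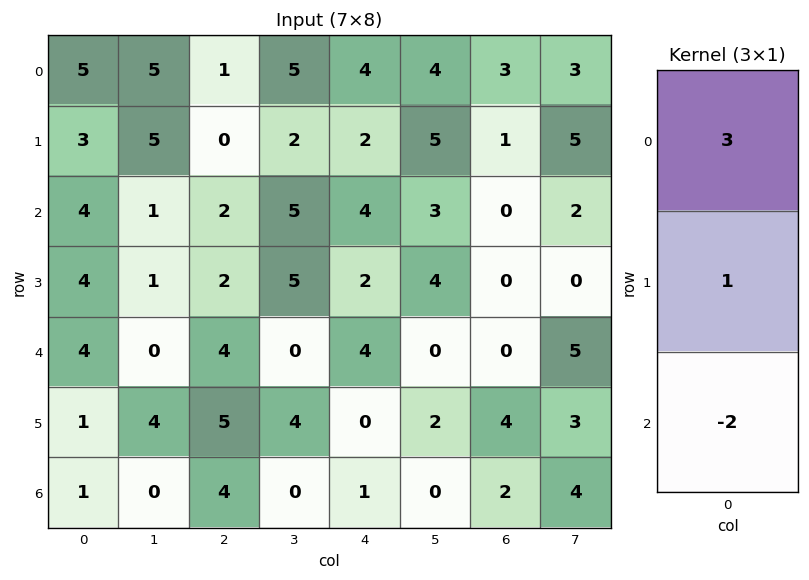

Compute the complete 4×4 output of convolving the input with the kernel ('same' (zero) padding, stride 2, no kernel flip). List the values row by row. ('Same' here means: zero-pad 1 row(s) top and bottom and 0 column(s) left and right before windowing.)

-1 1 0 1
5 -2 6 3
14 0 10 -8
4 19 1 14

Output[0,0]: The receptive field on the zero-padded input at this output position is [0 / 5 / 3]. Elementwise product with the kernel and sum: 0·3 + 5·1 + 3·-2.
Output[0,1]: The receptive field on the zero-padded input at this output position is [0 / 1 / 0]. Elementwise product with the kernel and sum: 0·3 + 1·1 + 0·-2.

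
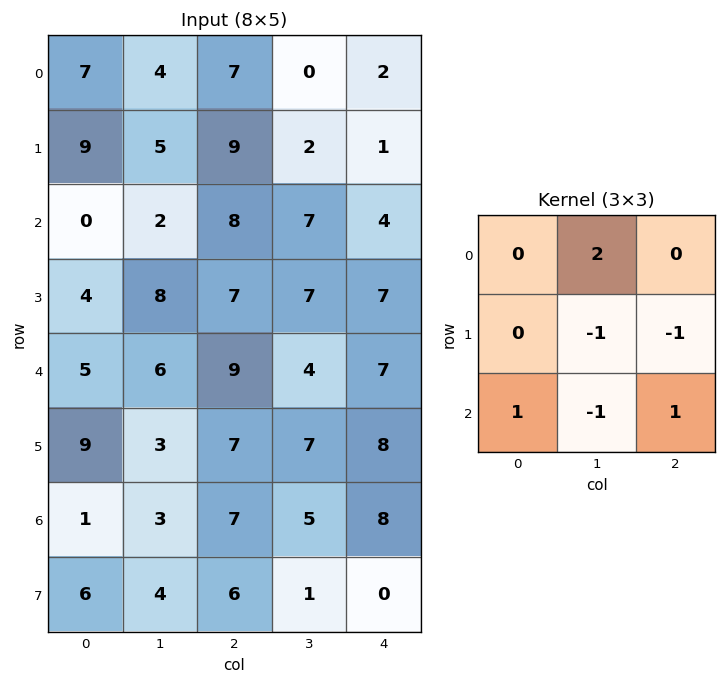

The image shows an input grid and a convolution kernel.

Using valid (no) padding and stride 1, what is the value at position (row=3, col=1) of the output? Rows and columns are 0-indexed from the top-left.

The receptive field on the input at this output position is [8 7 7 / 6 9 4 / 3 7 7]. Elementwise product with the kernel and sum: 7·2 + 9·-1 + 4·-1 + 3·1 + 7·-1 + 7·1.

4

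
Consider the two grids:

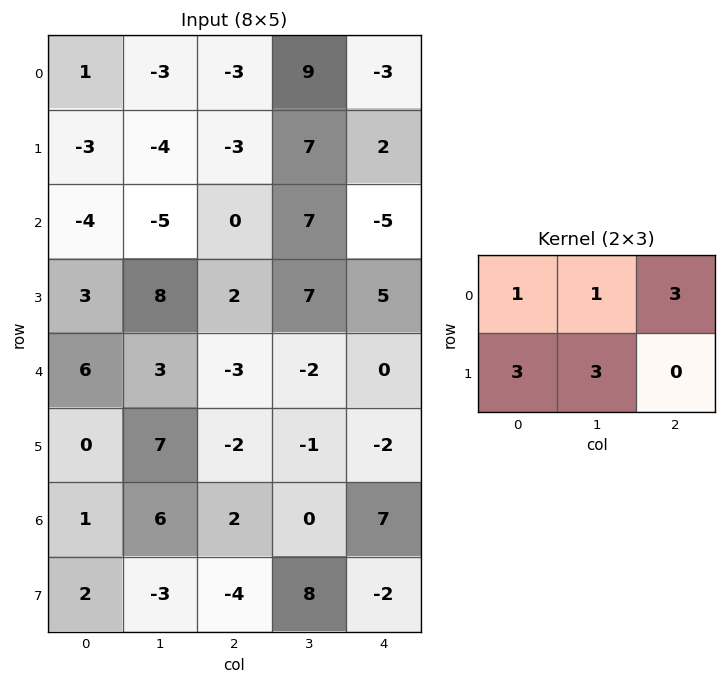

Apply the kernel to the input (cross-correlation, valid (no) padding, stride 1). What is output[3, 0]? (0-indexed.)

The receptive field on the input at this output position is [3 8 2 / 6 3 -3]. Elementwise product with the kernel and sum: 3·1 + 8·1 + 2·3 + 6·3 + 3·3.

44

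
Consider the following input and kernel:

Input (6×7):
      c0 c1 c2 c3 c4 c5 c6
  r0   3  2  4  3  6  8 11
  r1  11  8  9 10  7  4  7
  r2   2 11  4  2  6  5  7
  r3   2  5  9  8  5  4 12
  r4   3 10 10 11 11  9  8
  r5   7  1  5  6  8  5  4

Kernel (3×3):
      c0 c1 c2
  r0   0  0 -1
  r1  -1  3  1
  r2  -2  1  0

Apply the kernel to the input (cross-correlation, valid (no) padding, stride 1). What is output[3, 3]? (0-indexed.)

23

The receptive field on the input at this output position is [8 5 4 / 11 11 9 / 6 8 5]. Elementwise product with the kernel and sum: 4·-1 + 11·-1 + 11·3 + 9·1 + 6·-2 + 8·1.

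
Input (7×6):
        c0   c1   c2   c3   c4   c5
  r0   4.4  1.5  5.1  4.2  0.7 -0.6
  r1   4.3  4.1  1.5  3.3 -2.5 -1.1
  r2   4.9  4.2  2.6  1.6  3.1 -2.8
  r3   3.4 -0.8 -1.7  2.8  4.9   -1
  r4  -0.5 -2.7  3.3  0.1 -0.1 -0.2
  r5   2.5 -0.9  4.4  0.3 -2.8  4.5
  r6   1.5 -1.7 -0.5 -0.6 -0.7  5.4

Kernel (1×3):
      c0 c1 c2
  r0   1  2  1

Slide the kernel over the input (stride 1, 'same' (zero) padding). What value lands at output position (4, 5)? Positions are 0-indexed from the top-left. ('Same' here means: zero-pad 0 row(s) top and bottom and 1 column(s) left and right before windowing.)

-0.5

The receptive field on the zero-padded input at this output position is [-0.1 -0.2 0]. Elementwise product with the kernel and sum: -0.1·1 + -0.2·2 + 0·1.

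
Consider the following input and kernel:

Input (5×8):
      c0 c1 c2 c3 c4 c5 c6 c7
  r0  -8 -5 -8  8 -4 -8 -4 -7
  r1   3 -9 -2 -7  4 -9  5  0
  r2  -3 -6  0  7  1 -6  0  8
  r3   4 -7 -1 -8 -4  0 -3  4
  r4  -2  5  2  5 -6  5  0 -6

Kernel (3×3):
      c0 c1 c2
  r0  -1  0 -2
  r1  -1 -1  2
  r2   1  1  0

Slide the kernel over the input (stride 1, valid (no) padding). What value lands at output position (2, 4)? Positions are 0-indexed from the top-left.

The receptive field on the input at this output position is [1 -6 0 / -4 0 -3 / -6 5 0]. Elementwise product with the kernel and sum: 1·-1 + 0·-2 + -4·-1 + 0·-1 + -3·2 + -6·1 + 5·1.

-4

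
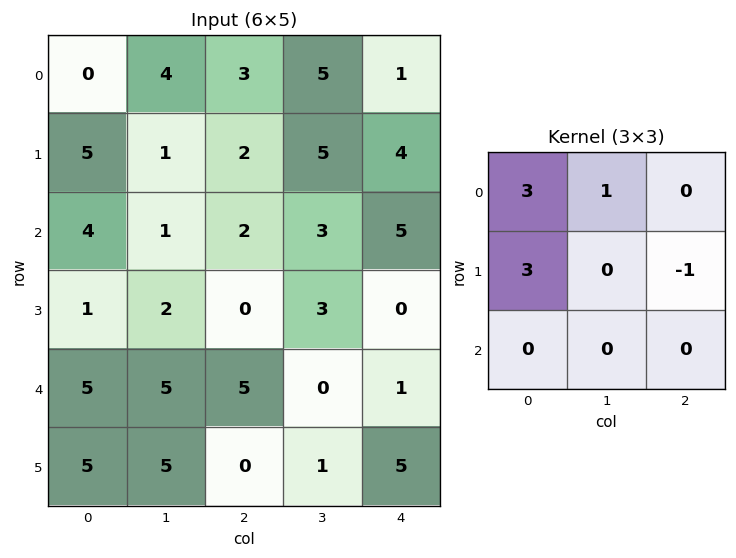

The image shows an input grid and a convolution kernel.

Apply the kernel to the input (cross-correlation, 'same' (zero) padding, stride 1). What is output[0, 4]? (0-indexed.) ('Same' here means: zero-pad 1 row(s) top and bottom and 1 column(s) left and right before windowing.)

15

The receptive field on the zero-padded input at this output position is [0 0 0 / 5 1 0 / 5 4 0]. Elementwise product with the kernel and sum: 0·3 + 0·1 + 5·3 + 0·-1.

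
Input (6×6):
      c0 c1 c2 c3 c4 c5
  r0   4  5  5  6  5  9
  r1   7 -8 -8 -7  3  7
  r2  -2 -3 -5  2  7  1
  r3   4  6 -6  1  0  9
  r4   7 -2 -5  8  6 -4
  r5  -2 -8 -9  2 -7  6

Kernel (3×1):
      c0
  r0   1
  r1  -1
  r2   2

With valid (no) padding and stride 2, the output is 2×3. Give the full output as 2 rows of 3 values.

-7 3 16
8 -9 19

Output[0,0]: The receptive field on the input at this output position is [4 / 7 / -2]. Elementwise product with the kernel and sum: 4·1 + 7·-1 + -2·2.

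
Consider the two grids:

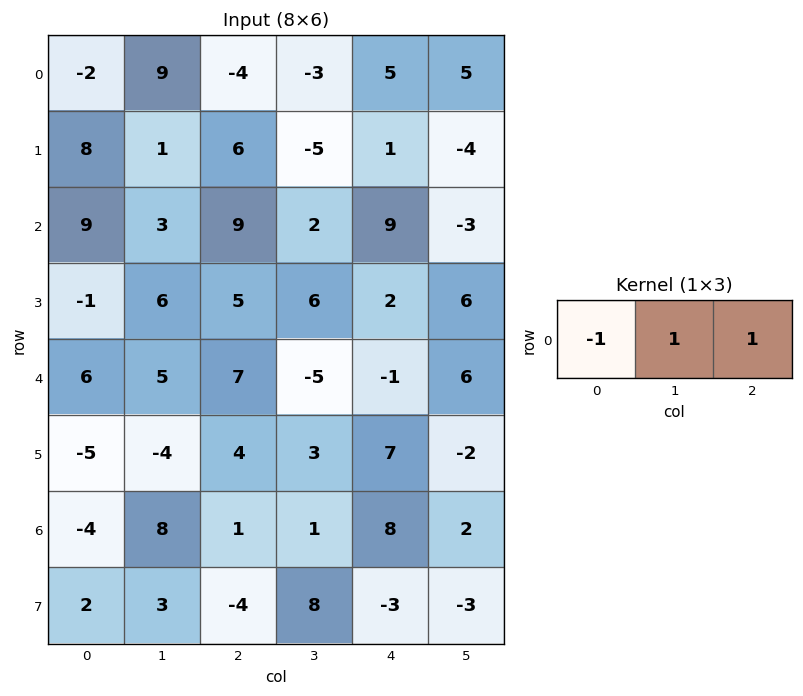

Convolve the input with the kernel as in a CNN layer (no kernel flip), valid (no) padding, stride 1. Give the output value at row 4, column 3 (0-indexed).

The receptive field on the input at this output position is [-5 -1 6]. Elementwise product with the kernel and sum: -5·-1 + -1·1 + 6·1.

10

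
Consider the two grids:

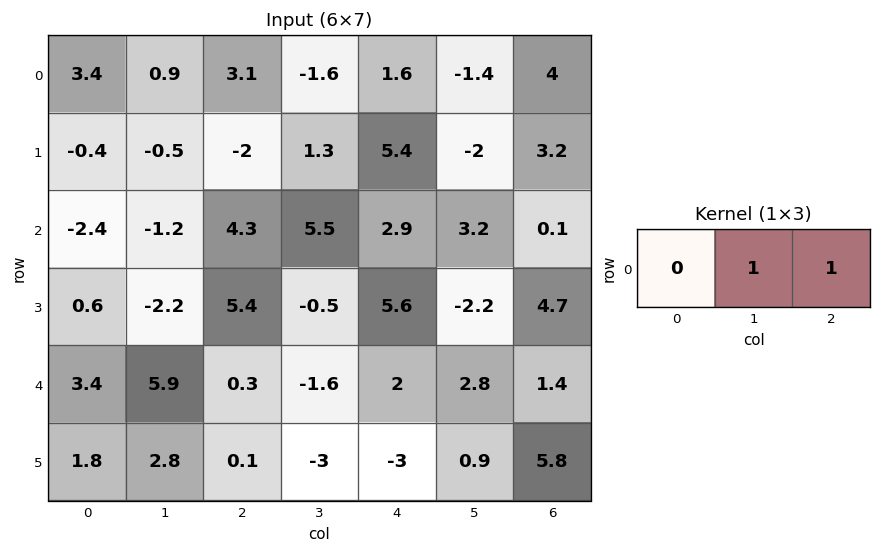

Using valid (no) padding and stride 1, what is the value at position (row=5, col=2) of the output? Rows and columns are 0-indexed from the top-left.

The receptive field on the input at this output position is [0.1 -3 -3]. Elementwise product with the kernel and sum: -3·1 + -3·1.

-6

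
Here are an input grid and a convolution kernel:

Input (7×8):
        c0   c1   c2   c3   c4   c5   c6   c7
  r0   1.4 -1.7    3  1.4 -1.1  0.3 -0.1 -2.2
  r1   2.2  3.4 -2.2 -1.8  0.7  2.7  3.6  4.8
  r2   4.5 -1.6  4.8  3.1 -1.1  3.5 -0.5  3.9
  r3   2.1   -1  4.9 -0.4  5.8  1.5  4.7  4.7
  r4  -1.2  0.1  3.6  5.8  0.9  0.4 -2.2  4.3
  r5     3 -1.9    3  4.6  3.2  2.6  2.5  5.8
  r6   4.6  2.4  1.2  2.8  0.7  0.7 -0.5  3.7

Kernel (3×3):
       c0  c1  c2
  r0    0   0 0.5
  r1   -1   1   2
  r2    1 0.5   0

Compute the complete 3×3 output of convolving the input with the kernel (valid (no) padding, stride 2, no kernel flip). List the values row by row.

2 7.6 9.8
7.95 12.25 5.95
8.7 11.05 4.35

Output[0,0]: The receptive field on the input at this output position is [1.4 -1.7 3 / 2.2 3.4 -2.2 / 4.5 -1.6 4.8]. Elementwise product with the kernel and sum: 3·0.5 + 2.2·-1 + 3.4·1 + -2.2·2 + 4.5·1 + -1.6·0.5.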